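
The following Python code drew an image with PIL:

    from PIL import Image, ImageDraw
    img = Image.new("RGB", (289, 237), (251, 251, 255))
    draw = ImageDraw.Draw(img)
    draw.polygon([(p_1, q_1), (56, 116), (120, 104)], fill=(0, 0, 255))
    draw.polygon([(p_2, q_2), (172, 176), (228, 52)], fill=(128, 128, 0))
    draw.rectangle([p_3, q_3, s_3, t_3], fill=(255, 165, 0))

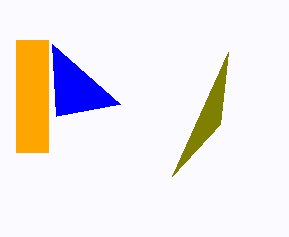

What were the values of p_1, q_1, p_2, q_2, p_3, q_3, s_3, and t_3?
p_1 = 52, q_1 = 44, p_2 = 220, q_2 = 124, p_3 = 16, q_3 = 40, s_3 = 48, t_3 = 152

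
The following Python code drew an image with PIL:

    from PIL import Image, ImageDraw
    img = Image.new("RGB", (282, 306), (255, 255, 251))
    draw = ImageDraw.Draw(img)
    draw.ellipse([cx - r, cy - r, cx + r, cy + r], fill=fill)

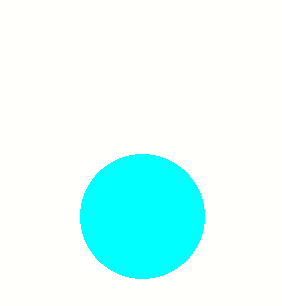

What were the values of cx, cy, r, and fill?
cx = 142; cy = 216; r = 62; fill = 'cyan'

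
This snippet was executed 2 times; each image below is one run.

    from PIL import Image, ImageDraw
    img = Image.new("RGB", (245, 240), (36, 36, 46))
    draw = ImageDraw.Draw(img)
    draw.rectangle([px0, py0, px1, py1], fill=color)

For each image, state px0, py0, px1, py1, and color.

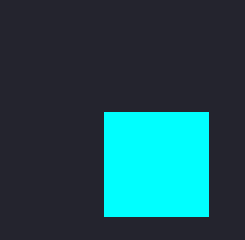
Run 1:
px0 = 104
py0 = 112
px1 = 208
py1 = 216
color = 'cyan'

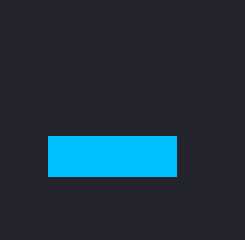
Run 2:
px0 = 48, py0 = 136, px1 = 176, py1 = 176, color = 'deepskyblue'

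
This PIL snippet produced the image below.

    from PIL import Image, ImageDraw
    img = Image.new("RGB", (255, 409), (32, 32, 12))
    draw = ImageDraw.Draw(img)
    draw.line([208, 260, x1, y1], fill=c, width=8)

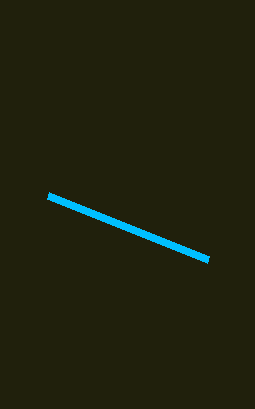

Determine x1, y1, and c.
x1 = 48
y1 = 196
c = 'deepskyblue'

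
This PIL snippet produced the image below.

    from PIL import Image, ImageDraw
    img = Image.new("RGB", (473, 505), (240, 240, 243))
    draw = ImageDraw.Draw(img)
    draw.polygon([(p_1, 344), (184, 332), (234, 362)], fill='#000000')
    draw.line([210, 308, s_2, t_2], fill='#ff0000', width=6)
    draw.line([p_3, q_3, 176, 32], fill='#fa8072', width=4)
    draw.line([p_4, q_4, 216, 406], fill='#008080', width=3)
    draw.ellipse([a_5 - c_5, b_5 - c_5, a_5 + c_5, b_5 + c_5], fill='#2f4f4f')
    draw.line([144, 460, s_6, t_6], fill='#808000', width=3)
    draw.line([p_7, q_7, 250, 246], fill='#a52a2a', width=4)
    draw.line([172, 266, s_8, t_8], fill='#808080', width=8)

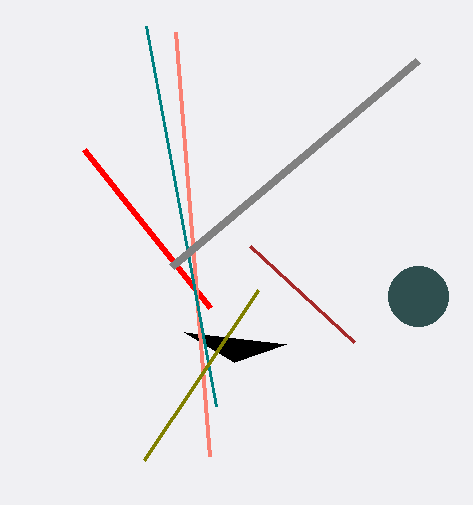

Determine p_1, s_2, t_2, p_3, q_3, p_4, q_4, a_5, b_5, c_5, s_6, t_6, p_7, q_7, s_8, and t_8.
p_1 = 286
s_2 = 84
t_2 = 150
p_3 = 210
q_3 = 456
p_4 = 146
q_4 = 26
a_5 = 418
b_5 = 296
c_5 = 30
s_6 = 258
t_6 = 290
p_7 = 354
q_7 = 342
s_8 = 418
t_8 = 60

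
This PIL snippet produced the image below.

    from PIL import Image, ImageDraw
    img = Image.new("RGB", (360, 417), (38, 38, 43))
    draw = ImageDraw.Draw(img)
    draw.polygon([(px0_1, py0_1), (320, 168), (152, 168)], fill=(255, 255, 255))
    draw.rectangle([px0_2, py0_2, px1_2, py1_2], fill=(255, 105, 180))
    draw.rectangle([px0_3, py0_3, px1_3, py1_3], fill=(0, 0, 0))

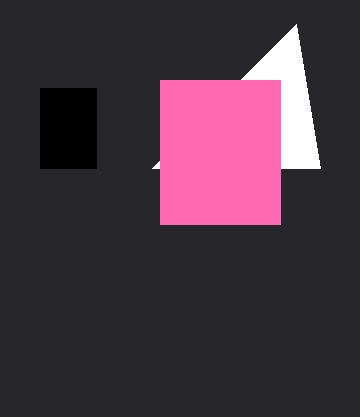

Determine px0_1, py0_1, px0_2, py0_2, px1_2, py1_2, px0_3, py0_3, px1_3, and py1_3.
px0_1 = 296; py0_1 = 24; px0_2 = 160; py0_2 = 80; px1_2 = 280; py1_2 = 224; px0_3 = 40; py0_3 = 88; px1_3 = 96; py1_3 = 168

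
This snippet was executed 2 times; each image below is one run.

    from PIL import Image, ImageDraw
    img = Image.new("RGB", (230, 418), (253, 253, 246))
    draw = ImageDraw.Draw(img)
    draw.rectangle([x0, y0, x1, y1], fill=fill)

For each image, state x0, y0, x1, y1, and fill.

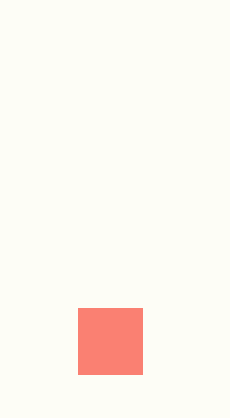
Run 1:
x0 = 78, y0 = 308, x1 = 142, y1 = 374, fill = 'salmon'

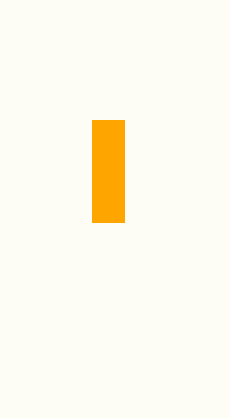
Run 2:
x0 = 92; y0 = 120; x1 = 124; y1 = 222; fill = 'orange'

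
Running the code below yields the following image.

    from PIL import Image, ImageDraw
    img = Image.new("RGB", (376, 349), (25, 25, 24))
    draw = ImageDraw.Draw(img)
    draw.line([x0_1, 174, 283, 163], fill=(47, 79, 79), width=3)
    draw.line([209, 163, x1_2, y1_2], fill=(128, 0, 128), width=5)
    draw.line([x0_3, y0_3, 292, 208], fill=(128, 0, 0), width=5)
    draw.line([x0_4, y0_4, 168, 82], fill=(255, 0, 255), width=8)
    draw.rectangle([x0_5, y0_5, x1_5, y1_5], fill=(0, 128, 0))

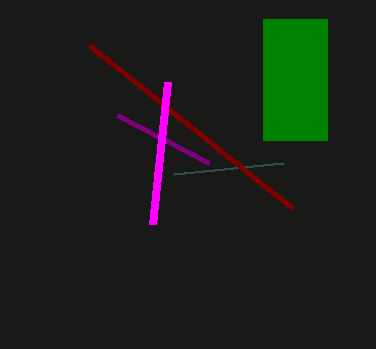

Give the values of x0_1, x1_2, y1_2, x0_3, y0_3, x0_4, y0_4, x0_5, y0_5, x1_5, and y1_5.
x0_1 = 174, x1_2 = 117, y1_2 = 115, x0_3 = 89, y0_3 = 45, x0_4 = 153, y0_4 = 224, x0_5 = 263, y0_5 = 19, x1_5 = 327, y1_5 = 140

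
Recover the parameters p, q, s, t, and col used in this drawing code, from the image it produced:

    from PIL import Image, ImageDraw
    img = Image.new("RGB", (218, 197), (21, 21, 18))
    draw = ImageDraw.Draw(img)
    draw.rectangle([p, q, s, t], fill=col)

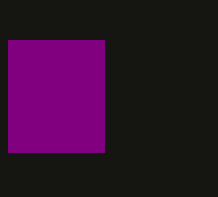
p = 8
q = 40
s = 104
t = 152
col = 'purple'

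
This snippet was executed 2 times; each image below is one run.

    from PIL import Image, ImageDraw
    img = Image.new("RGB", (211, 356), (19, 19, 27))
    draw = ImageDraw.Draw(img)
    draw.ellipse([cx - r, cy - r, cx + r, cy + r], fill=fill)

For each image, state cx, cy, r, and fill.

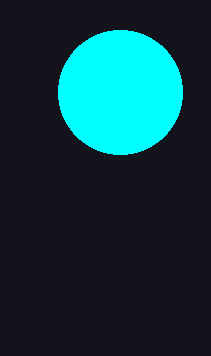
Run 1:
cx = 120; cy = 92; r = 62; fill = 'cyan'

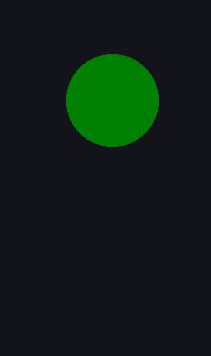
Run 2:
cx = 112, cy = 100, r = 46, fill = 'green'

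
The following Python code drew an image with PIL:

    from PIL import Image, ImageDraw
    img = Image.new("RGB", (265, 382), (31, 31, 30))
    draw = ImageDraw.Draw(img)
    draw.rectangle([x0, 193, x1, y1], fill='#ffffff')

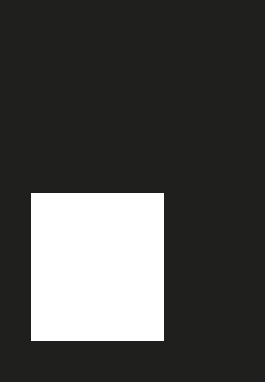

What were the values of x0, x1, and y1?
x0 = 31; x1 = 163; y1 = 340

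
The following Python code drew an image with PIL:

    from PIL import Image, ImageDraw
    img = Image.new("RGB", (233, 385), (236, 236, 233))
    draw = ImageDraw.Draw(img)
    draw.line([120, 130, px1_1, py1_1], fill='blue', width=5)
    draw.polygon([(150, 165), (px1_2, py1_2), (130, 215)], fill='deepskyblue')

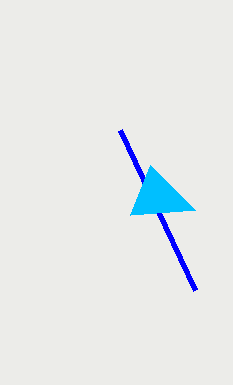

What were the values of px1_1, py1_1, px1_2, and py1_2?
px1_1 = 195; py1_1 = 290; px1_2 = 195; py1_2 = 210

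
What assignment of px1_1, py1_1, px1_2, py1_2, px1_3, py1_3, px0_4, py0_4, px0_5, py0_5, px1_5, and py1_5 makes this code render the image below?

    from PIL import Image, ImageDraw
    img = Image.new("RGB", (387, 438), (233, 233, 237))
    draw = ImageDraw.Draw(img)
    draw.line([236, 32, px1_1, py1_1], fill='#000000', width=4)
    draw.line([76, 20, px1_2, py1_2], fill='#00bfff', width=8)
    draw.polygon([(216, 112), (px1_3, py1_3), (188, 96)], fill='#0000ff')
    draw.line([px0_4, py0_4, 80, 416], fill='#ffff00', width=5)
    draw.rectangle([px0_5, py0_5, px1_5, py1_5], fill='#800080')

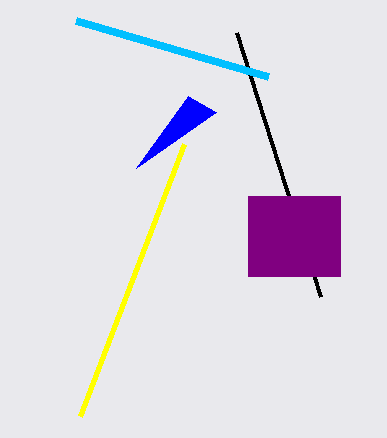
px1_1 = 320, py1_1 = 296, px1_2 = 268, py1_2 = 76, px1_3 = 136, py1_3 = 168, px0_4 = 184, py0_4 = 144, px0_5 = 248, py0_5 = 196, px1_5 = 340, py1_5 = 276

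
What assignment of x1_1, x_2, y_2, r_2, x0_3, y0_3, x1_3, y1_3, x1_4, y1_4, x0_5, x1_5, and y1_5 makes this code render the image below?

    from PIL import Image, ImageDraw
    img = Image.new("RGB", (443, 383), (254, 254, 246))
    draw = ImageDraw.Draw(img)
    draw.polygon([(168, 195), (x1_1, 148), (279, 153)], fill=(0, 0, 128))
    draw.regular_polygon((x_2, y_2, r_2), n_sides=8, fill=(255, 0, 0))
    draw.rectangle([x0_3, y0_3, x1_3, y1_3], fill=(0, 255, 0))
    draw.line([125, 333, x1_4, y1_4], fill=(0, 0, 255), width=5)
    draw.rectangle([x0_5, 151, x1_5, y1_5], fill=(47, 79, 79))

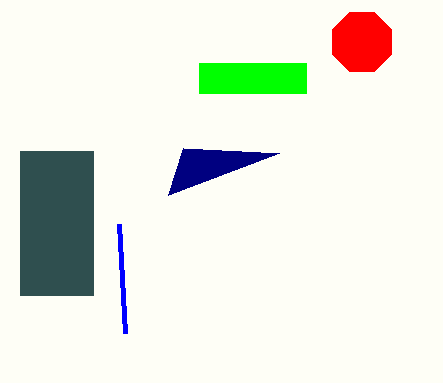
x1_1 = 183; x_2 = 362; y_2 = 42; r_2 = 32; x0_3 = 199; y0_3 = 63; x1_3 = 306; y1_3 = 93; x1_4 = 119; y1_4 = 224; x0_5 = 20; x1_5 = 93; y1_5 = 295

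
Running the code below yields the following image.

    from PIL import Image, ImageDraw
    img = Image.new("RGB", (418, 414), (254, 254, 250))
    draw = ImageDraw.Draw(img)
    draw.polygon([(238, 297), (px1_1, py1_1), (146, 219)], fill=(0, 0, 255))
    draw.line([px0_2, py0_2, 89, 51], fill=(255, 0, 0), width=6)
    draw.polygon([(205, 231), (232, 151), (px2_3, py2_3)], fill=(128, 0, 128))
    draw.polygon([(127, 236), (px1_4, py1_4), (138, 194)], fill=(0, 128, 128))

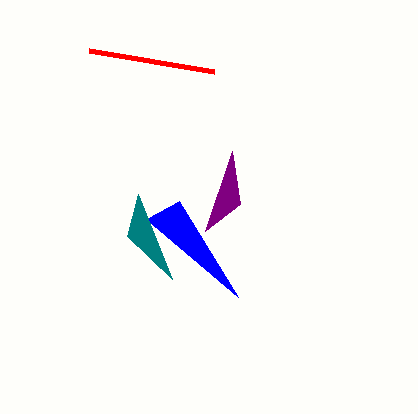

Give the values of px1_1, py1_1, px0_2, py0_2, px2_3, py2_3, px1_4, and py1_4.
px1_1 = 179
py1_1 = 201
px0_2 = 214
py0_2 = 72
px2_3 = 240
py2_3 = 204
px1_4 = 172
py1_4 = 279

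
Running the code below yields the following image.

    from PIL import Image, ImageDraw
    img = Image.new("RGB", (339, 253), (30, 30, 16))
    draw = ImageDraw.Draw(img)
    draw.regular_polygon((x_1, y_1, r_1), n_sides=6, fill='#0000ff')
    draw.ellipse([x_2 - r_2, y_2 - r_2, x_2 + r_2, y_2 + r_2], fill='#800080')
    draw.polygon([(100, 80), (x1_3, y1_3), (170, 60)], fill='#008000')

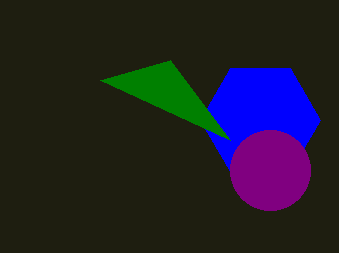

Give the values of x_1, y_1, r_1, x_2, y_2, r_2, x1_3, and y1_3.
x_1 = 260
y_1 = 120
r_1 = 60
x_2 = 270
y_2 = 170
r_2 = 40
x1_3 = 230
y1_3 = 140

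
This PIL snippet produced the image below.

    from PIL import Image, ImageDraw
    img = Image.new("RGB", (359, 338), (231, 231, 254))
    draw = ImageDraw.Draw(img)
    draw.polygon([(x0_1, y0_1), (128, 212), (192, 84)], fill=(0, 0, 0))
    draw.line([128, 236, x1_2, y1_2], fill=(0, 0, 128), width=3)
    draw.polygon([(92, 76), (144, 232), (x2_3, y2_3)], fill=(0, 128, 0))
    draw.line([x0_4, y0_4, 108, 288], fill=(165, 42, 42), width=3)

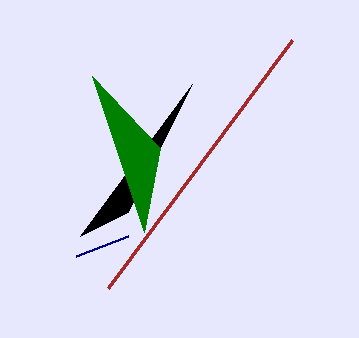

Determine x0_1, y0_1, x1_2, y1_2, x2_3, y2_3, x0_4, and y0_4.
x0_1 = 80
y0_1 = 236
x1_2 = 76
y1_2 = 256
x2_3 = 160
y2_3 = 148
x0_4 = 292
y0_4 = 40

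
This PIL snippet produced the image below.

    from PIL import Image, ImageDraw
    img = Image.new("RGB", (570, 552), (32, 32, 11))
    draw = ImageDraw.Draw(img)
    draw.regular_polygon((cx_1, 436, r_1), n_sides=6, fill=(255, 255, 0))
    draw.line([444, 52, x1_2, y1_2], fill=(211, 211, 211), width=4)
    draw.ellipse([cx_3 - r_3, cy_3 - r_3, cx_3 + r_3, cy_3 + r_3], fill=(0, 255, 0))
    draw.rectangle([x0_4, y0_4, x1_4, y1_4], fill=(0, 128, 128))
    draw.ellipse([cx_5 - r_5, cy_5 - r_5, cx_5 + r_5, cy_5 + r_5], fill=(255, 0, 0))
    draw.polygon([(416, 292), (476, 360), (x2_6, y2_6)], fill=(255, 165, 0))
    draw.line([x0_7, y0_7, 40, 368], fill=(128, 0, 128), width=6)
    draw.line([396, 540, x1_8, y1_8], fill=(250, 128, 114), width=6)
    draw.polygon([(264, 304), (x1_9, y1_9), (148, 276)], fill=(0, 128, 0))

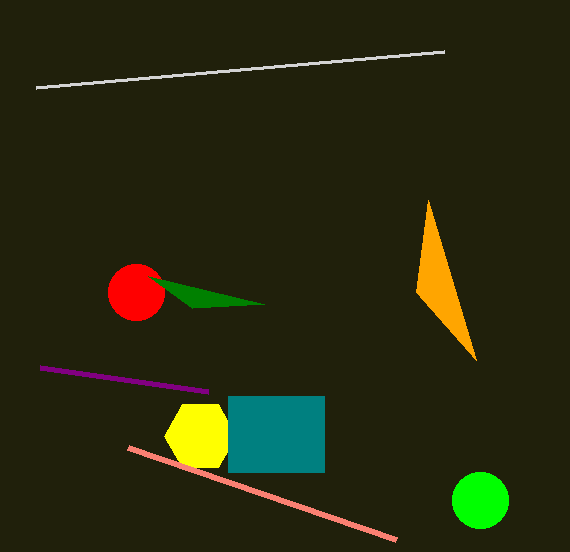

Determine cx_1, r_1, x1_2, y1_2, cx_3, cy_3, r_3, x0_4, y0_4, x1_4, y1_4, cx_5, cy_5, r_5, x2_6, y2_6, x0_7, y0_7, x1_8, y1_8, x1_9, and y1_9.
cx_1 = 200, r_1 = 36, x1_2 = 36, y1_2 = 88, cx_3 = 480, cy_3 = 500, r_3 = 28, x0_4 = 228, y0_4 = 396, x1_4 = 324, y1_4 = 472, cx_5 = 136, cy_5 = 292, r_5 = 28, x2_6 = 428, y2_6 = 200, x0_7 = 208, y0_7 = 392, x1_8 = 128, y1_8 = 448, x1_9 = 192, y1_9 = 308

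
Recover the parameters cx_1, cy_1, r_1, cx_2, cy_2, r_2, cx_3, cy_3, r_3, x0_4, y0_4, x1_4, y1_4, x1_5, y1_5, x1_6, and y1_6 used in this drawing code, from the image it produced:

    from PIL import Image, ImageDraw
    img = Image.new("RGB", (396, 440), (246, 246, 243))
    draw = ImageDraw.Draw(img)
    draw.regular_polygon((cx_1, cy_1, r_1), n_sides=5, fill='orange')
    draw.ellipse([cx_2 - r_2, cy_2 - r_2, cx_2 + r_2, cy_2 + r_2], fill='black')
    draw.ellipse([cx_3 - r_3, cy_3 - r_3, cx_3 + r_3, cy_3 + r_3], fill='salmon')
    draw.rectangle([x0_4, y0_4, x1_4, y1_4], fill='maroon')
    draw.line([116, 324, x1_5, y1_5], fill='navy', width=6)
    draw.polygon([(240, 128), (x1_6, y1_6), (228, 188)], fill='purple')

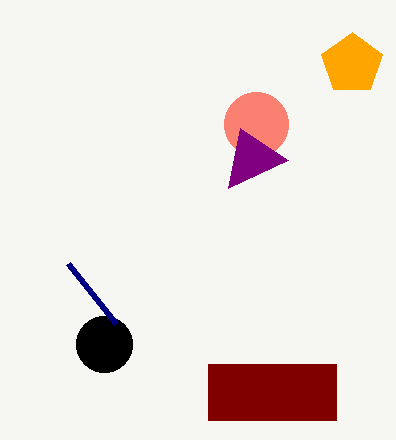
cx_1 = 352; cy_1 = 64; r_1 = 32; cx_2 = 104; cy_2 = 344; r_2 = 28; cx_3 = 256; cy_3 = 124; r_3 = 32; x0_4 = 208; y0_4 = 364; x1_4 = 336; y1_4 = 420; x1_5 = 68; y1_5 = 264; x1_6 = 288; y1_6 = 160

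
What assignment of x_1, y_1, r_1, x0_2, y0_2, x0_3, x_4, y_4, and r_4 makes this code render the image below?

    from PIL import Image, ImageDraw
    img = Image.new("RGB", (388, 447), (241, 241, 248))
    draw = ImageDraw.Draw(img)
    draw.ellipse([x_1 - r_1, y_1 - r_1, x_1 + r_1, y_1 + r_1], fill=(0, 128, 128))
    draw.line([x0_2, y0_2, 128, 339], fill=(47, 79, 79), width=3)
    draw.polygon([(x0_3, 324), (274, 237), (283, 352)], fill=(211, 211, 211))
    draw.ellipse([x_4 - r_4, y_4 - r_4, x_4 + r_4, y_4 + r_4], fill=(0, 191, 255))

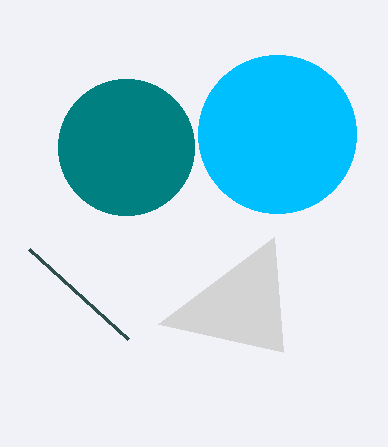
x_1 = 126; y_1 = 147; r_1 = 68; x0_2 = 29; y0_2 = 249; x0_3 = 158; x_4 = 277; y_4 = 134; r_4 = 79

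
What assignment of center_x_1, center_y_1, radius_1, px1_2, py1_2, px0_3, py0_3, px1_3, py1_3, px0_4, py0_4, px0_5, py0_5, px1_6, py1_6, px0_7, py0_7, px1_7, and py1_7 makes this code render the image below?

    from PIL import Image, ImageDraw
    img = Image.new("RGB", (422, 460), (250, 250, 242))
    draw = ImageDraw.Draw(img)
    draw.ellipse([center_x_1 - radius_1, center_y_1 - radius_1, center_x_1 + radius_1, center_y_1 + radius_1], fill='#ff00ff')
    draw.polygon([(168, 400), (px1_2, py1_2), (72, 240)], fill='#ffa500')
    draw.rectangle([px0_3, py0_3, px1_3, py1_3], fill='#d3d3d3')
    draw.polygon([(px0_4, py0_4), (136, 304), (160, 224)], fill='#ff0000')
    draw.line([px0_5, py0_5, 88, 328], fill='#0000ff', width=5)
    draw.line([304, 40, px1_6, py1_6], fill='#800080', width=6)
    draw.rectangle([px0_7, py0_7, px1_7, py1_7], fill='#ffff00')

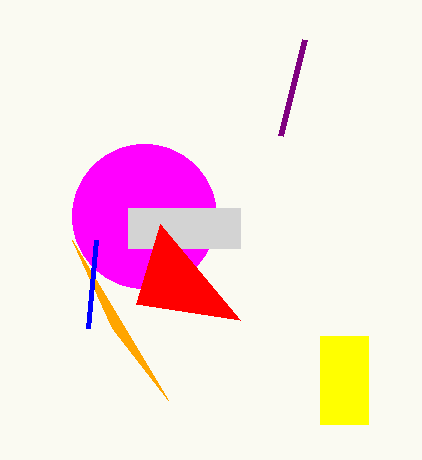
center_x_1 = 144, center_y_1 = 216, radius_1 = 72, px1_2 = 112, py1_2 = 328, px0_3 = 128, py0_3 = 208, px1_3 = 240, py1_3 = 248, px0_4 = 240, py0_4 = 320, px0_5 = 96, py0_5 = 240, px1_6 = 280, py1_6 = 136, px0_7 = 320, py0_7 = 336, px1_7 = 368, py1_7 = 424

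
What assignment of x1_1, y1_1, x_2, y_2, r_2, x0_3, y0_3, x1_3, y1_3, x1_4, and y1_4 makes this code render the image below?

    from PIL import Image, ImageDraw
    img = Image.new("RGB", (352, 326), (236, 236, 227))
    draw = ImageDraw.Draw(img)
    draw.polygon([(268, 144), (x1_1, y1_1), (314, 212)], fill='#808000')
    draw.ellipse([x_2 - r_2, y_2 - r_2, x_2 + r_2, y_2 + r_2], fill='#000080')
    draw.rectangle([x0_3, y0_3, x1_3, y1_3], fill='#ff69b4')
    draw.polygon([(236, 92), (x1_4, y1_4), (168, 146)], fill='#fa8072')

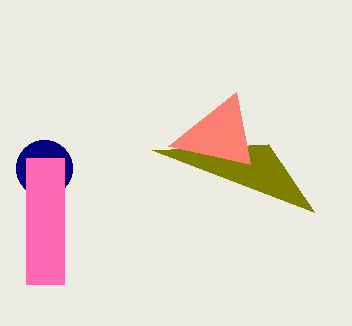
x1_1 = 152, y1_1 = 150, x_2 = 44, y_2 = 168, r_2 = 28, x0_3 = 26, y0_3 = 158, x1_3 = 64, y1_3 = 284, x1_4 = 250, y1_4 = 164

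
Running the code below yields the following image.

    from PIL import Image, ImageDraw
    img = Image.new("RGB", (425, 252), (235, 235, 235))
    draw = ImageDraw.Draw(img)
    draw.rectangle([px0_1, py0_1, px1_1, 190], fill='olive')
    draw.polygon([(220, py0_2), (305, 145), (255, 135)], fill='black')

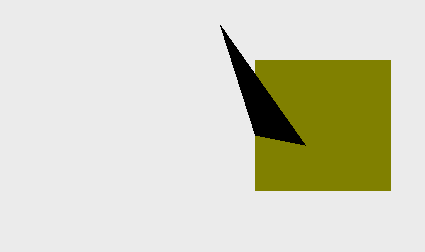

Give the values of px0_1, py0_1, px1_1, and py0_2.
px0_1 = 255; py0_1 = 60; px1_1 = 390; py0_2 = 25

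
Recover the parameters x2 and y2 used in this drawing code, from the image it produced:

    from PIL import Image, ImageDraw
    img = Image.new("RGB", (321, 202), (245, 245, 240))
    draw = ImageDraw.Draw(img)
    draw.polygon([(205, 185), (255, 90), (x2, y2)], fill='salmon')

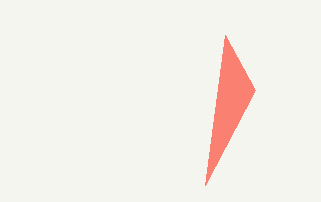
x2 = 225; y2 = 35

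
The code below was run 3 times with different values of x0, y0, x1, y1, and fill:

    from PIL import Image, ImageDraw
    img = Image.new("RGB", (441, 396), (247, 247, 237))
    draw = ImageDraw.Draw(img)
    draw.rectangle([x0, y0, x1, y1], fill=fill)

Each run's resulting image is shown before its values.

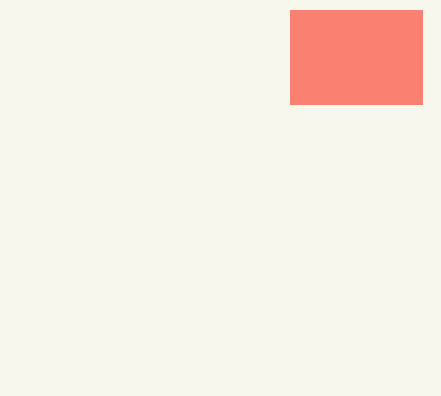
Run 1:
x0 = 290
y0 = 10
x1 = 422
y1 = 104
fill = 'salmon'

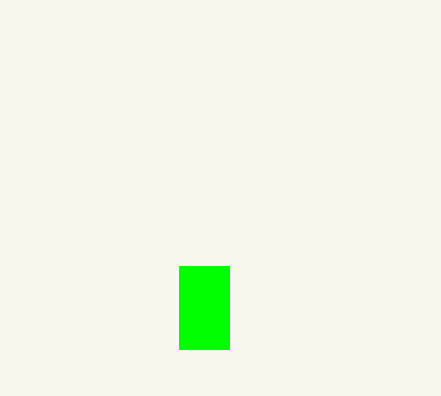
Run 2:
x0 = 179, y0 = 266, x1 = 229, y1 = 349, fill = 'lime'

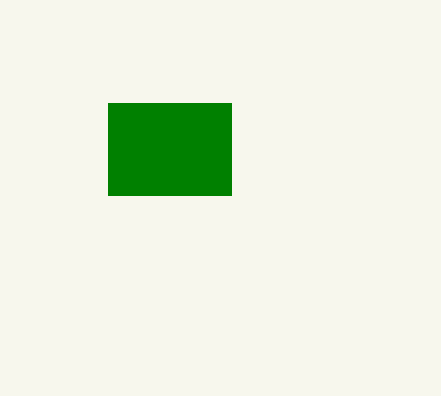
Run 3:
x0 = 108, y0 = 103, x1 = 231, y1 = 195, fill = 'green'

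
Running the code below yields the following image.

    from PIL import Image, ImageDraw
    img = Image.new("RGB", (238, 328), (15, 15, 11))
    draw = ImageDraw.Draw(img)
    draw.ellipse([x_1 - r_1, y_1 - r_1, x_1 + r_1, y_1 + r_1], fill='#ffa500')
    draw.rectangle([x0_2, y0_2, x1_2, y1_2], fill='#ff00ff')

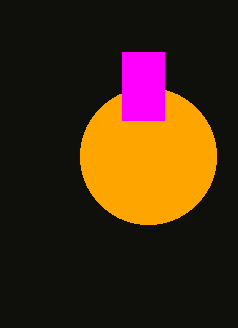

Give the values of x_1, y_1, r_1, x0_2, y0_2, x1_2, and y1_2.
x_1 = 148, y_1 = 156, r_1 = 68, x0_2 = 122, y0_2 = 52, x1_2 = 164, y1_2 = 120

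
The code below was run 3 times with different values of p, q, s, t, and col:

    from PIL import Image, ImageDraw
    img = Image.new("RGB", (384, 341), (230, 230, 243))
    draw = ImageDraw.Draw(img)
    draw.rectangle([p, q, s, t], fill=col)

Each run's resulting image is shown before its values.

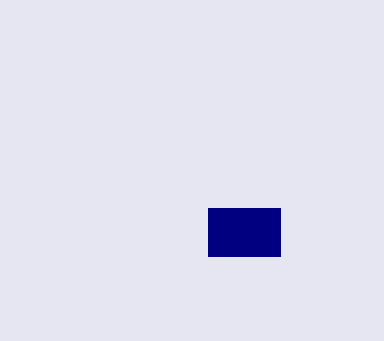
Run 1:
p = 208, q = 208, s = 280, t = 256, col = 'navy'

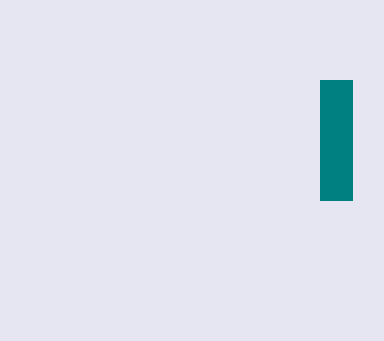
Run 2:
p = 320, q = 80, s = 352, t = 200, col = 'teal'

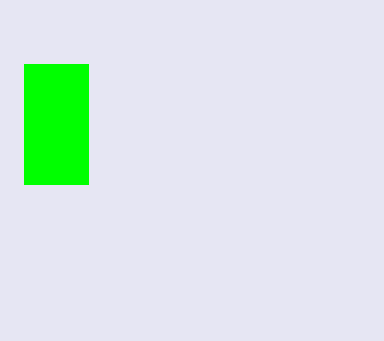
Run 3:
p = 24
q = 64
s = 88
t = 184
col = 'lime'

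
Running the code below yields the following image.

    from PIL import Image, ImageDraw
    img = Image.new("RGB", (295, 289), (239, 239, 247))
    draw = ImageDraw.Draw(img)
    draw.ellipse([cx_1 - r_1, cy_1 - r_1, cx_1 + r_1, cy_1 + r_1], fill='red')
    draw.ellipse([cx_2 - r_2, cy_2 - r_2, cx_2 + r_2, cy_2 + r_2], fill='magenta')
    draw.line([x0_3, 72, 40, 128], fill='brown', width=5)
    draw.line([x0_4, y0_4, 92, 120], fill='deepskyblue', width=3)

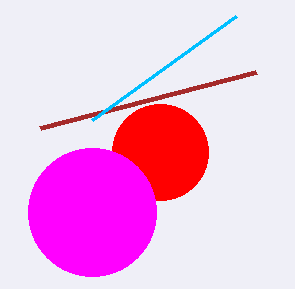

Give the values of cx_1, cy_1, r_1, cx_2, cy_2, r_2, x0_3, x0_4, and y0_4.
cx_1 = 160; cy_1 = 152; r_1 = 48; cx_2 = 92; cy_2 = 212; r_2 = 64; x0_3 = 256; x0_4 = 236; y0_4 = 16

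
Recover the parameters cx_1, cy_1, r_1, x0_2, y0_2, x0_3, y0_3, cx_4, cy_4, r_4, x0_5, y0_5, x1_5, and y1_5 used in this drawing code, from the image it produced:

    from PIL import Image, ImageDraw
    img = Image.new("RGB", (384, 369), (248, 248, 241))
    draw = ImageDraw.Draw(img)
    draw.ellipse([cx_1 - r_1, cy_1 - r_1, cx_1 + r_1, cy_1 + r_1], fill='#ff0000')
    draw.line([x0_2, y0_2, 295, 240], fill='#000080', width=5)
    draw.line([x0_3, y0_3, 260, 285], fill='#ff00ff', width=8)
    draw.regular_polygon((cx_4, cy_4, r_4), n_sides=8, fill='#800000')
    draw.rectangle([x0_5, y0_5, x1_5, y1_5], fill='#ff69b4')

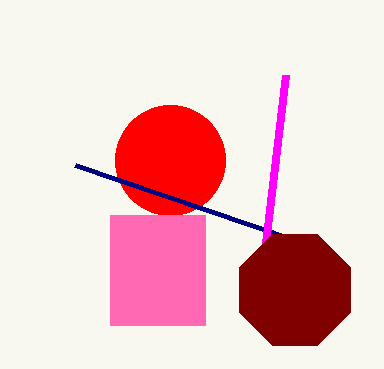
cx_1 = 170
cy_1 = 160
r_1 = 55
x0_2 = 75
y0_2 = 165
x0_3 = 285
y0_3 = 75
cx_4 = 295
cy_4 = 290
r_4 = 60
x0_5 = 110
y0_5 = 215
x1_5 = 205
y1_5 = 325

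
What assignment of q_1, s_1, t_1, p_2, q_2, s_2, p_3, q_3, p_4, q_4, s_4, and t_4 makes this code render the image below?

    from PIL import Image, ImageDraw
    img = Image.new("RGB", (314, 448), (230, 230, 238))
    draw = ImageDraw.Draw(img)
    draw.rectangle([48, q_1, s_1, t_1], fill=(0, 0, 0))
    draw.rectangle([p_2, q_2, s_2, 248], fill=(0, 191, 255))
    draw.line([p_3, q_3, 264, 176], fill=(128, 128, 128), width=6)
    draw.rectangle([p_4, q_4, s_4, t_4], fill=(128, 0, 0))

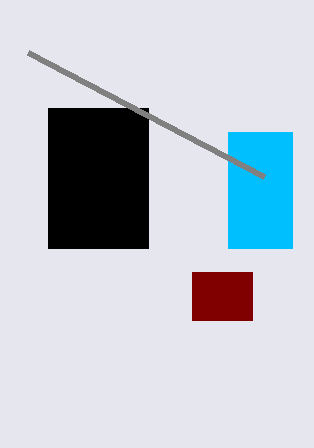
q_1 = 108
s_1 = 148
t_1 = 248
p_2 = 228
q_2 = 132
s_2 = 292
p_3 = 28
q_3 = 52
p_4 = 192
q_4 = 272
s_4 = 252
t_4 = 320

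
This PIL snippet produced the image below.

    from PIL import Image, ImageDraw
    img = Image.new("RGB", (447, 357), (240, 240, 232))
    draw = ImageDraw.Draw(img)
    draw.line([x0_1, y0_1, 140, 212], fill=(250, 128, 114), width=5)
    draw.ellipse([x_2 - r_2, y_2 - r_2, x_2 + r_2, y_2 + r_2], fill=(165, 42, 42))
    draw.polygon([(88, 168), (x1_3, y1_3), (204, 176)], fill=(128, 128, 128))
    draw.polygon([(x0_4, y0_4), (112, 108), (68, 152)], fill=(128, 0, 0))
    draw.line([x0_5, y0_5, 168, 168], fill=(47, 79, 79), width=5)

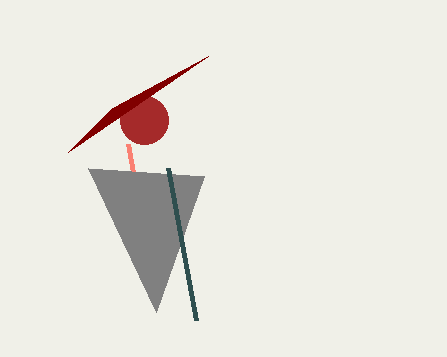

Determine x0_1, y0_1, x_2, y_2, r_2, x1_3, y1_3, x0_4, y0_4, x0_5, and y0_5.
x0_1 = 128, y0_1 = 144, x_2 = 144, y_2 = 120, r_2 = 24, x1_3 = 156, y1_3 = 312, x0_4 = 208, y0_4 = 56, x0_5 = 196, y0_5 = 320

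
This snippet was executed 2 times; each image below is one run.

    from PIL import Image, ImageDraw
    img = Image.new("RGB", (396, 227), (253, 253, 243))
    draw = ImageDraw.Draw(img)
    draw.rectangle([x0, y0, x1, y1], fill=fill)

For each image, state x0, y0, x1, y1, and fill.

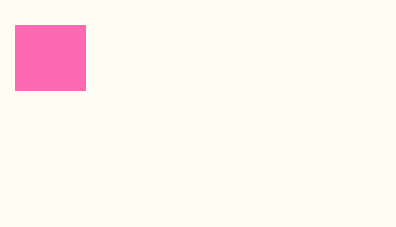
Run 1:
x0 = 15; y0 = 25; x1 = 85; y1 = 90; fill = 'hotpink'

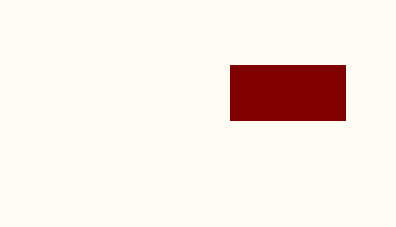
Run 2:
x0 = 230; y0 = 65; x1 = 345; y1 = 120; fill = 'maroon'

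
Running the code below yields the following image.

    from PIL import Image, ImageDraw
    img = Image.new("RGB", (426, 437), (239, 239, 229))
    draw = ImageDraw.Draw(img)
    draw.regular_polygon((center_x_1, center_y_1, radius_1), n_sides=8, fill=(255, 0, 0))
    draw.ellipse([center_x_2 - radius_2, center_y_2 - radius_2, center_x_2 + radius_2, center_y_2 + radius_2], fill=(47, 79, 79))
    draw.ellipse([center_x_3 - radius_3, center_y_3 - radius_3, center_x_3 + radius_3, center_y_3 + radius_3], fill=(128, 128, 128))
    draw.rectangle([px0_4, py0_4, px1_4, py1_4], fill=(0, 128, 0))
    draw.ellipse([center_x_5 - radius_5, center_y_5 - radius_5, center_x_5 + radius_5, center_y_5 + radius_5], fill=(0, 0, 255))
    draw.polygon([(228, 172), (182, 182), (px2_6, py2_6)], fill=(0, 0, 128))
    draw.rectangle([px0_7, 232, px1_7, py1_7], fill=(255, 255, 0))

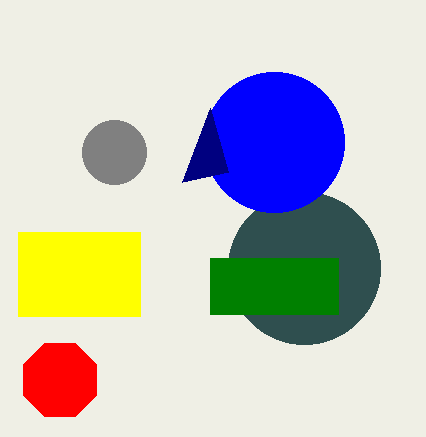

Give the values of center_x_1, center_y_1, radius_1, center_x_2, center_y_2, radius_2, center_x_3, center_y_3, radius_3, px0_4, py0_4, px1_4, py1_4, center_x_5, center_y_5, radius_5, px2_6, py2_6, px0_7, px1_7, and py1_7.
center_x_1 = 60; center_y_1 = 380; radius_1 = 40; center_x_2 = 304; center_y_2 = 268; radius_2 = 76; center_x_3 = 114; center_y_3 = 152; radius_3 = 32; px0_4 = 210; py0_4 = 258; px1_4 = 338; py1_4 = 314; center_x_5 = 274; center_y_5 = 142; radius_5 = 70; px2_6 = 210; py2_6 = 108; px0_7 = 18; px1_7 = 140; py1_7 = 316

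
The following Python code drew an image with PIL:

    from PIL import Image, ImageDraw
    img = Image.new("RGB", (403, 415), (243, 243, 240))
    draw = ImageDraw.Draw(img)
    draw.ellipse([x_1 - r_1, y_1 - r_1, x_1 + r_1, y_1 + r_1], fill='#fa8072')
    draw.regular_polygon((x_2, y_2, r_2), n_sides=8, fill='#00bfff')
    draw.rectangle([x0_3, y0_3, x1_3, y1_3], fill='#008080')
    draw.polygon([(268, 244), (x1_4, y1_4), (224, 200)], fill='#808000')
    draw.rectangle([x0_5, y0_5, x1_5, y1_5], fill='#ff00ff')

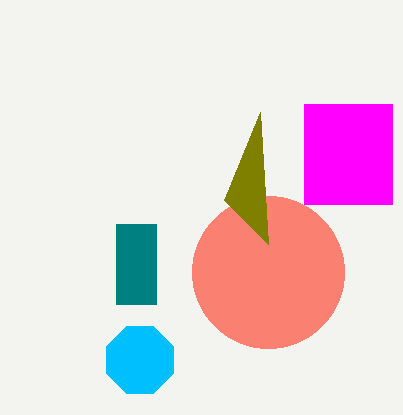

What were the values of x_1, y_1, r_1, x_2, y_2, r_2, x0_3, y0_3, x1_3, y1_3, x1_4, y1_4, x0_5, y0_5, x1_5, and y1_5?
x_1 = 268
y_1 = 272
r_1 = 76
x_2 = 140
y_2 = 360
r_2 = 36
x0_3 = 116
y0_3 = 224
x1_3 = 156
y1_3 = 304
x1_4 = 260
y1_4 = 112
x0_5 = 304
y0_5 = 104
x1_5 = 392
y1_5 = 204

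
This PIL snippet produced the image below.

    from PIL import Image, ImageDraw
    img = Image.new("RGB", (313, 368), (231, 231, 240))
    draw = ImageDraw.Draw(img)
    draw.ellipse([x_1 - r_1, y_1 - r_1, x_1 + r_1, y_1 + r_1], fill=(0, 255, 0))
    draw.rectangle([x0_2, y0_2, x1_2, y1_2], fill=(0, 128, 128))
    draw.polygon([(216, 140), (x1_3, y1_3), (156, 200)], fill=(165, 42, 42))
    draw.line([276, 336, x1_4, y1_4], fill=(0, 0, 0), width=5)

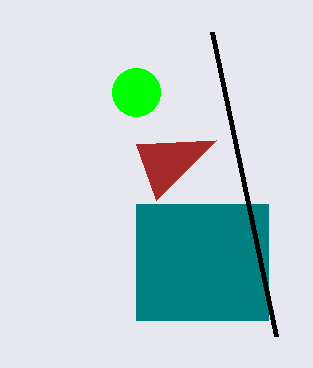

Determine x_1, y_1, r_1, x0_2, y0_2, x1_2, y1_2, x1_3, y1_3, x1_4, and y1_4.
x_1 = 136, y_1 = 92, r_1 = 24, x0_2 = 136, y0_2 = 204, x1_2 = 268, y1_2 = 320, x1_3 = 136, y1_3 = 144, x1_4 = 212, y1_4 = 32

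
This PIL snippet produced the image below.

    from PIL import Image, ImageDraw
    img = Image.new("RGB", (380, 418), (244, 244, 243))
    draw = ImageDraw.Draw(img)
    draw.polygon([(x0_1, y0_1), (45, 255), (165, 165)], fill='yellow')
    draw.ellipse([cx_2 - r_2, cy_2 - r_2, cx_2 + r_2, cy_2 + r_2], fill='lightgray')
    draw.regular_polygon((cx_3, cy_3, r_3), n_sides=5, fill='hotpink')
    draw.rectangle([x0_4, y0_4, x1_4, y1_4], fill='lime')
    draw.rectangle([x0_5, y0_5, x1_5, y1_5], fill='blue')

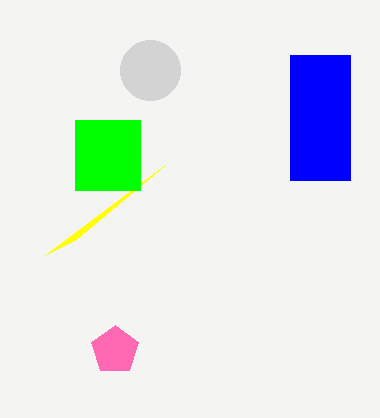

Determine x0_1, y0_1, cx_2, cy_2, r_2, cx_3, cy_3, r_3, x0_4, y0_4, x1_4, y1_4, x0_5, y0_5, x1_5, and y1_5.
x0_1 = 75
y0_1 = 240
cx_2 = 150
cy_2 = 70
r_2 = 30
cx_3 = 115
cy_3 = 350
r_3 = 25
x0_4 = 75
y0_4 = 120
x1_4 = 140
y1_4 = 190
x0_5 = 290
y0_5 = 55
x1_5 = 350
y1_5 = 180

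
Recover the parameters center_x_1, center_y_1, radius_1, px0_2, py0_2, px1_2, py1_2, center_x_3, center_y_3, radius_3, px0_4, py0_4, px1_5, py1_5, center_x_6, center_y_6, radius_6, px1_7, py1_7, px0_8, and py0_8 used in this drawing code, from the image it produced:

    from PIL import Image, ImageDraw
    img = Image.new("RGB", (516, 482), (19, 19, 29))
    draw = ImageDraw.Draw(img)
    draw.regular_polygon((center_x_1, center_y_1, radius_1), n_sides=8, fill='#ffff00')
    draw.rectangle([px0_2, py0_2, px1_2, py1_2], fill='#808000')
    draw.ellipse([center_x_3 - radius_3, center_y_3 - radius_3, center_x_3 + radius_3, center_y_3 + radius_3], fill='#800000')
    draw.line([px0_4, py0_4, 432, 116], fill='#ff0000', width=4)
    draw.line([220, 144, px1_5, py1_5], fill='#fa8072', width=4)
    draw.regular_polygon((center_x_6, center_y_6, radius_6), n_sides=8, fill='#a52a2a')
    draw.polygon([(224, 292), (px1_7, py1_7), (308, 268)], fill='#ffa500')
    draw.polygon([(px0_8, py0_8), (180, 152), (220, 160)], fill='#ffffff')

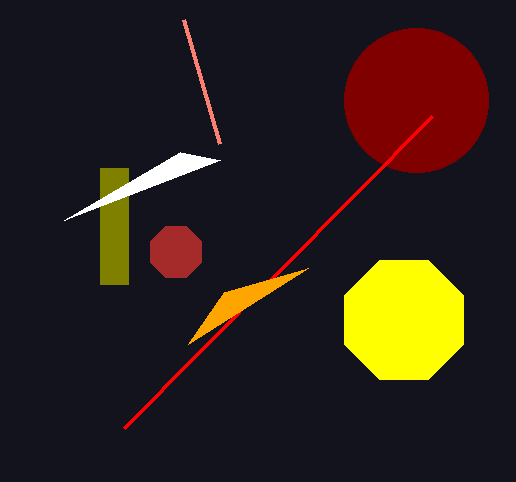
center_x_1 = 404; center_y_1 = 320; radius_1 = 64; px0_2 = 100; py0_2 = 168; px1_2 = 128; py1_2 = 284; center_x_3 = 416; center_y_3 = 100; radius_3 = 72; px0_4 = 124; py0_4 = 428; px1_5 = 184; py1_5 = 20; center_x_6 = 176; center_y_6 = 252; radius_6 = 28; px1_7 = 188; py1_7 = 344; px0_8 = 64; py0_8 = 220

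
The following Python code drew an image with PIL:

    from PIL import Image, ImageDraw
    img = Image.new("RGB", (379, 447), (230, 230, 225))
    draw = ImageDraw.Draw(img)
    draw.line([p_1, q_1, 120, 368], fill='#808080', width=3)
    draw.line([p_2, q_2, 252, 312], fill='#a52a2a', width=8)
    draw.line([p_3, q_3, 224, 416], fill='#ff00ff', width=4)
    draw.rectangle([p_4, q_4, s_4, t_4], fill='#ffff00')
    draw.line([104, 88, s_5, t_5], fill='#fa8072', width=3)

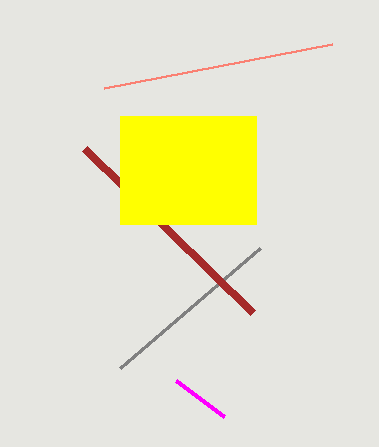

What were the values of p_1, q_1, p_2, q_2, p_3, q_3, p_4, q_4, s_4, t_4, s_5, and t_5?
p_1 = 260, q_1 = 248, p_2 = 84, q_2 = 148, p_3 = 176, q_3 = 380, p_4 = 120, q_4 = 116, s_4 = 256, t_4 = 224, s_5 = 332, t_5 = 44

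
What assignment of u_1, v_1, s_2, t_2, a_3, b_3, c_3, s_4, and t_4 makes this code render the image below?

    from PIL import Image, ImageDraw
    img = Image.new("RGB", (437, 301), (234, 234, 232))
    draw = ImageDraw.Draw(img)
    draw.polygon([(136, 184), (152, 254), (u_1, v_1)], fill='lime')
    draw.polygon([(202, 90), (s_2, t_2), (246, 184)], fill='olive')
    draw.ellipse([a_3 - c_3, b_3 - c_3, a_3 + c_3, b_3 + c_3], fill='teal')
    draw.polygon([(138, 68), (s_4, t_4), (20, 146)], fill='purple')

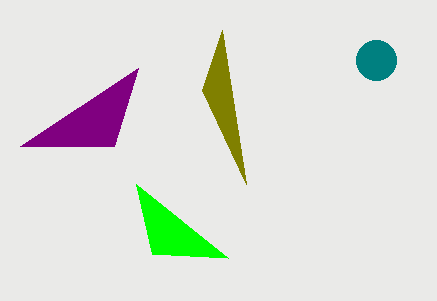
u_1 = 228; v_1 = 258; s_2 = 222; t_2 = 30; a_3 = 376; b_3 = 60; c_3 = 20; s_4 = 114; t_4 = 146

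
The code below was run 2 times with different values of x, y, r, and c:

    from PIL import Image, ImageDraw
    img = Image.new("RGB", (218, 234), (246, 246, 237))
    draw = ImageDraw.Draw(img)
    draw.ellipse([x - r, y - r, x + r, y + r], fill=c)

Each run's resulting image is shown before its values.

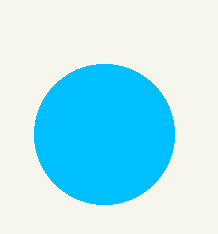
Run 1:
x = 104, y = 134, r = 70, c = 'deepskyblue'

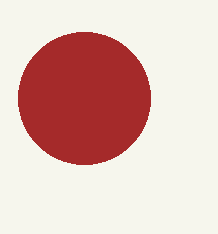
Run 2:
x = 84, y = 98, r = 66, c = 'brown'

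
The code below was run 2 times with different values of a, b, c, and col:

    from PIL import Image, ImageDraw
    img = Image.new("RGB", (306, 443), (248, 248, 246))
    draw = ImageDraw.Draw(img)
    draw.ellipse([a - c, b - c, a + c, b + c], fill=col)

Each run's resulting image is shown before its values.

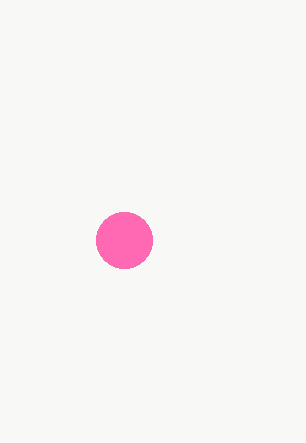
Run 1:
a = 124
b = 240
c = 28
col = 'hotpink'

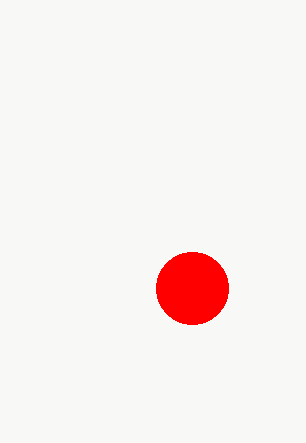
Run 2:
a = 192
b = 288
c = 36
col = 'red'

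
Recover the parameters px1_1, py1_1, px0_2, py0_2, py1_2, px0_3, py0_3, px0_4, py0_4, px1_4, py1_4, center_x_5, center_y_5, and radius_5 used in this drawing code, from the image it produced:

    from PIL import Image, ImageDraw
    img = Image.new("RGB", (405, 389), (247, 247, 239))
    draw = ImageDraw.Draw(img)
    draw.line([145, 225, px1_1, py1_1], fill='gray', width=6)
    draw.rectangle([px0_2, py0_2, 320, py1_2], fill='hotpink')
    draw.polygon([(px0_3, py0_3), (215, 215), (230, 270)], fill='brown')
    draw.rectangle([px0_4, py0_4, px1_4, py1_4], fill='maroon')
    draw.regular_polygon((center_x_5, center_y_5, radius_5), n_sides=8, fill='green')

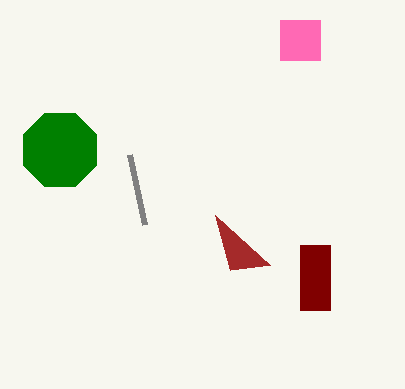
px1_1 = 130, py1_1 = 155, px0_2 = 280, py0_2 = 20, py1_2 = 60, px0_3 = 270, py0_3 = 265, px0_4 = 300, py0_4 = 245, px1_4 = 330, py1_4 = 310, center_x_5 = 60, center_y_5 = 150, radius_5 = 40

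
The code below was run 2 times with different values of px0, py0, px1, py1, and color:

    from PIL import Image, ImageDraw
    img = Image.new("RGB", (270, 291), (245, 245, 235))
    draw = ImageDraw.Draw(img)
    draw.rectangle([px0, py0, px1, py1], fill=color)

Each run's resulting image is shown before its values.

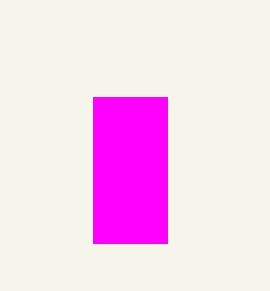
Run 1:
px0 = 93
py0 = 97
px1 = 167
py1 = 243
color = 'magenta'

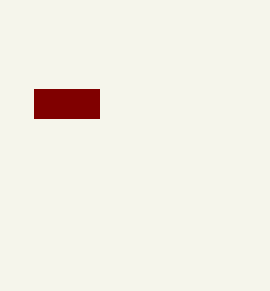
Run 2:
px0 = 34
py0 = 89
px1 = 99
py1 = 118
color = 'maroon'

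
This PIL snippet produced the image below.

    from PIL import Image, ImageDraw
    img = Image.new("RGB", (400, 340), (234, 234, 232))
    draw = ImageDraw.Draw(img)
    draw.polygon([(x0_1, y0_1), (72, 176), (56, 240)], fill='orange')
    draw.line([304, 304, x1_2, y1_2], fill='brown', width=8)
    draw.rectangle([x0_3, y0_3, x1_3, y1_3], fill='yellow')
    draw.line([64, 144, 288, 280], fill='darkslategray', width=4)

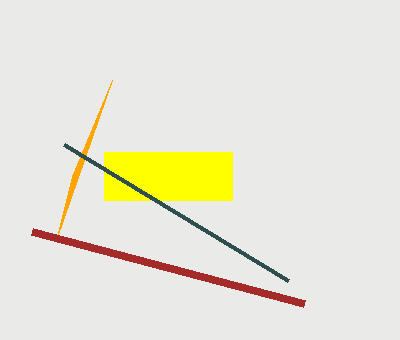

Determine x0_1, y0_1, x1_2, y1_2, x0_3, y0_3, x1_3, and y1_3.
x0_1 = 112
y0_1 = 80
x1_2 = 32
y1_2 = 232
x0_3 = 104
y0_3 = 152
x1_3 = 232
y1_3 = 200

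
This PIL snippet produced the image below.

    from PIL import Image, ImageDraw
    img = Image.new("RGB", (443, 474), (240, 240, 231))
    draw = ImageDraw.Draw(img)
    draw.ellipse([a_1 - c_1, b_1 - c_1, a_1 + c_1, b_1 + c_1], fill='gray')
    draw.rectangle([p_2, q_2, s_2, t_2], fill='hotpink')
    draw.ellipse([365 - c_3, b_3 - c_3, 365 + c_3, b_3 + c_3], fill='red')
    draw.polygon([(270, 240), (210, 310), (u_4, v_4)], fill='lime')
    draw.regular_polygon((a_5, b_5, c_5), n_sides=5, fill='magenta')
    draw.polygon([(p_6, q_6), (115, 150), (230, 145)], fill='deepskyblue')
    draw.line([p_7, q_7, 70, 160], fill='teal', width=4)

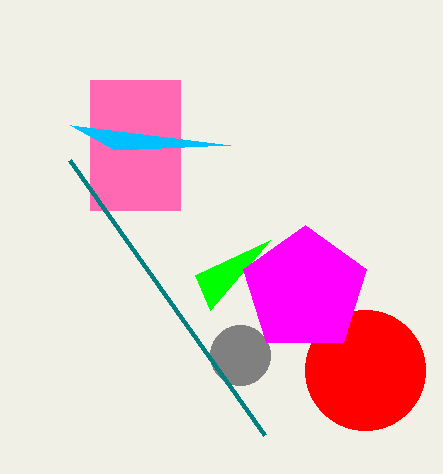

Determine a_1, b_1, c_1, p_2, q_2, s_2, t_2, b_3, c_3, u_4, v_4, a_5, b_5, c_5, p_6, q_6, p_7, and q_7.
a_1 = 240, b_1 = 355, c_1 = 30, p_2 = 90, q_2 = 80, s_2 = 180, t_2 = 210, b_3 = 370, c_3 = 60, u_4 = 195, v_4 = 275, a_5 = 305, b_5 = 290, c_5 = 65, p_6 = 70, q_6 = 125, p_7 = 265, q_7 = 435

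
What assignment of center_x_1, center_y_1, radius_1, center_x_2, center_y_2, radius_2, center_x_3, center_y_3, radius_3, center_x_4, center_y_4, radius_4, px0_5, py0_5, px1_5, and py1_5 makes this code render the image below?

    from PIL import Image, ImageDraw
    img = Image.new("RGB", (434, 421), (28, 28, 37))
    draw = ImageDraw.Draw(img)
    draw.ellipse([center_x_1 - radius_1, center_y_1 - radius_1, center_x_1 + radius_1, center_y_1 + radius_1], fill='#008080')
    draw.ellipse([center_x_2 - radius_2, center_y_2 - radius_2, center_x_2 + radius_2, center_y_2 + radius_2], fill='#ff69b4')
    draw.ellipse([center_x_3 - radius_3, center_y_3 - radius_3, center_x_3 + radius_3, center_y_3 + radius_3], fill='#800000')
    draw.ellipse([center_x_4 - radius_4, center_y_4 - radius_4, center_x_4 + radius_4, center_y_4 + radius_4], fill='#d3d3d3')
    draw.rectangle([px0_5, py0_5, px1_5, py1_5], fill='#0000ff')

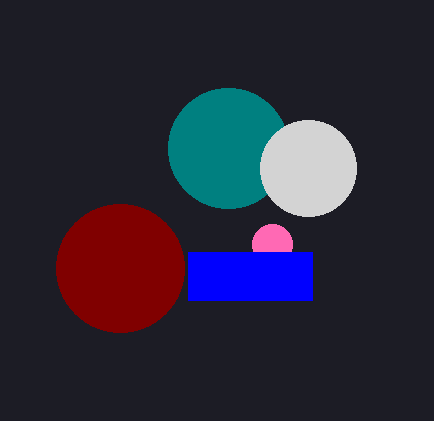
center_x_1 = 228; center_y_1 = 148; radius_1 = 60; center_x_2 = 272; center_y_2 = 244; radius_2 = 20; center_x_3 = 120; center_y_3 = 268; radius_3 = 64; center_x_4 = 308; center_y_4 = 168; radius_4 = 48; px0_5 = 188; py0_5 = 252; px1_5 = 312; py1_5 = 300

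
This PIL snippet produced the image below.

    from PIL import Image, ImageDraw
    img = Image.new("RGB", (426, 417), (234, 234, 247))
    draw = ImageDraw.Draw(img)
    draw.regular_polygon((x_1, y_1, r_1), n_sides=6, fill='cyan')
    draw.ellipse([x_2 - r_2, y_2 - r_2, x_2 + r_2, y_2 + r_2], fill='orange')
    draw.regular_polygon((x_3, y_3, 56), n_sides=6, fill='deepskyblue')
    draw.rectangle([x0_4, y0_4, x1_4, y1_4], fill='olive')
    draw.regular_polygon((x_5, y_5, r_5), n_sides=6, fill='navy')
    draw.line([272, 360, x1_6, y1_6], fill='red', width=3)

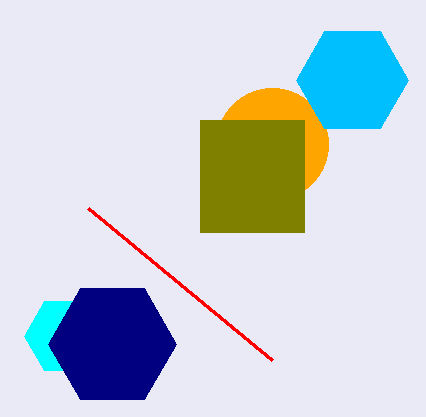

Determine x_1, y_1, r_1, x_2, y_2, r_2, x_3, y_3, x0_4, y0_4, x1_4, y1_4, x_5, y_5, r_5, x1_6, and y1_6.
x_1 = 64, y_1 = 336, r_1 = 40, x_2 = 272, y_2 = 144, r_2 = 56, x_3 = 352, y_3 = 80, x0_4 = 200, y0_4 = 120, x1_4 = 304, y1_4 = 232, x_5 = 112, y_5 = 344, r_5 = 64, x1_6 = 88, y1_6 = 208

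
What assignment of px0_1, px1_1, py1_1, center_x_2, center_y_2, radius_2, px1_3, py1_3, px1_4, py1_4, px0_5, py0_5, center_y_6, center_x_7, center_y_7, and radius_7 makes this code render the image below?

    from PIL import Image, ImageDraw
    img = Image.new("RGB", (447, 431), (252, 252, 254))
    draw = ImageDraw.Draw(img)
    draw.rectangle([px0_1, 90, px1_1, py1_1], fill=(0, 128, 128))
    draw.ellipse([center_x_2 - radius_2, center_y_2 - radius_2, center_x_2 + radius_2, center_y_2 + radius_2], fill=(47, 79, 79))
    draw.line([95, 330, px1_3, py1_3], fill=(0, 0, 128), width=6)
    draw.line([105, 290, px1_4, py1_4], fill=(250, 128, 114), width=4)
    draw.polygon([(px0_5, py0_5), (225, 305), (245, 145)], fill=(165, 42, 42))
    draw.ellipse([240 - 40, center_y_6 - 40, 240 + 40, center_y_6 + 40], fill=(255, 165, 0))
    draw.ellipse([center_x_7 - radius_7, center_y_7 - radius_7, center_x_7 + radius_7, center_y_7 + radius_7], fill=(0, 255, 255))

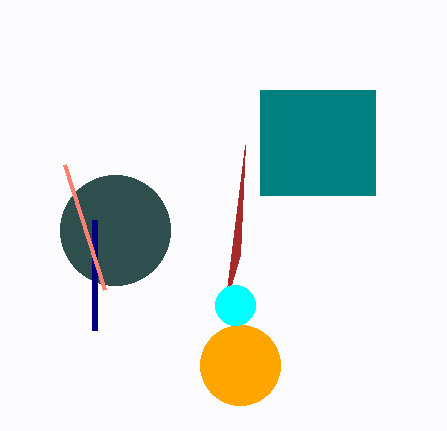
px0_1 = 260; px1_1 = 375; py1_1 = 195; center_x_2 = 115; center_y_2 = 230; radius_2 = 55; px1_3 = 95; py1_3 = 220; px1_4 = 65; py1_4 = 165; px0_5 = 240; py0_5 = 255; center_y_6 = 365; center_x_7 = 235; center_y_7 = 305; radius_7 = 20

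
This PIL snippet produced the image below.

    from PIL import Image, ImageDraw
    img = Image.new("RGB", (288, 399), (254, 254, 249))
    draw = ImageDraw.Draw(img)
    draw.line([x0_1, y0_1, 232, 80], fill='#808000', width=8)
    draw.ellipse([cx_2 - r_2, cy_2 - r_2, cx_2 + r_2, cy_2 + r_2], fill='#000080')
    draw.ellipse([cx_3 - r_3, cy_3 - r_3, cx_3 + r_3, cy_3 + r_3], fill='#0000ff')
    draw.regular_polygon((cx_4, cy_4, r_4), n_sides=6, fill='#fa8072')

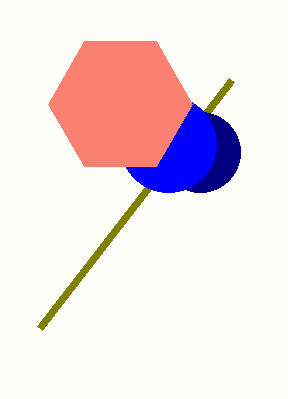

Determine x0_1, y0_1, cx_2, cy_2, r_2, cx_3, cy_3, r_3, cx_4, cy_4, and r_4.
x0_1 = 40; y0_1 = 328; cx_2 = 200; cy_2 = 152; r_2 = 40; cx_3 = 168; cy_3 = 144; r_3 = 48; cx_4 = 120; cy_4 = 104; r_4 = 72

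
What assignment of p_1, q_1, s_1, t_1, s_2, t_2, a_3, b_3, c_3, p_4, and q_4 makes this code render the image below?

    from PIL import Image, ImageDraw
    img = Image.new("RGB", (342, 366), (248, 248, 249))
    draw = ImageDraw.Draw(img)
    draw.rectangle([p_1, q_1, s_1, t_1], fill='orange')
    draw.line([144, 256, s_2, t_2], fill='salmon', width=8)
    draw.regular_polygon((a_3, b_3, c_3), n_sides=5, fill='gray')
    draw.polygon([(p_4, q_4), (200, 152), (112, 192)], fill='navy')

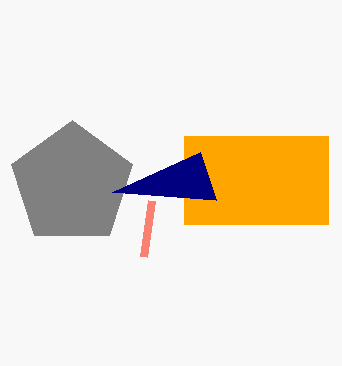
p_1 = 184; q_1 = 136; s_1 = 328; t_1 = 224; s_2 = 152; t_2 = 200; a_3 = 72; b_3 = 184; c_3 = 64; p_4 = 216; q_4 = 200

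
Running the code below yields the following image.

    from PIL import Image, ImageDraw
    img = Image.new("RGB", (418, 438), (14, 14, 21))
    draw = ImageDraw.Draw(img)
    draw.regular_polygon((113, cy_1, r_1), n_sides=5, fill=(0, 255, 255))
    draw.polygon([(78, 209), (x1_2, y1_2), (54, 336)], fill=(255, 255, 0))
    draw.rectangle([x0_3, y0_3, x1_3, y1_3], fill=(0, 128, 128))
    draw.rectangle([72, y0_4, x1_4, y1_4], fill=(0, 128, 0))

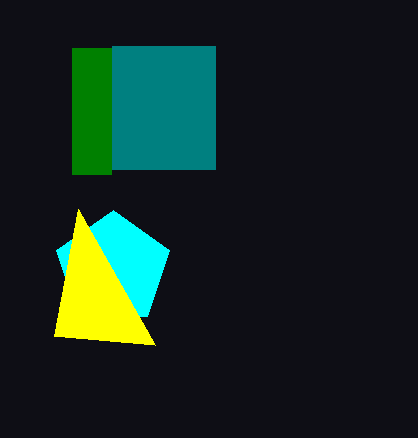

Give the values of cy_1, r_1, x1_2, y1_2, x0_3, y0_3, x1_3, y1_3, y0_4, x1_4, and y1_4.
cy_1 = 269
r_1 = 59
x1_2 = 155
y1_2 = 345
x0_3 = 112
y0_3 = 46
x1_3 = 215
y1_3 = 169
y0_4 = 48
x1_4 = 111
y1_4 = 174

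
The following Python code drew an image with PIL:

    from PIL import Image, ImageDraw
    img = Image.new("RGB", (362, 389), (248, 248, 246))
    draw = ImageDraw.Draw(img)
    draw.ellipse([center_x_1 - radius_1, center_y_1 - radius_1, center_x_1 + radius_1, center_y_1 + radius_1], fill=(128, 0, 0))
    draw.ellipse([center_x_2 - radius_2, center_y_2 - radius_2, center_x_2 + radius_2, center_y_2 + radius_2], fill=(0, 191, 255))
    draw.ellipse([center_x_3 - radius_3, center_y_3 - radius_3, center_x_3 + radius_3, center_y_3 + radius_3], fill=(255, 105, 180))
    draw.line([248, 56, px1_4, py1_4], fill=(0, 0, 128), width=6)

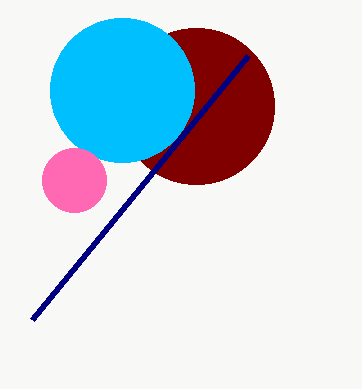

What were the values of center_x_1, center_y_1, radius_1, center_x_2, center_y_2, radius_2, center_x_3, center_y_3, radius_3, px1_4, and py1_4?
center_x_1 = 196, center_y_1 = 106, radius_1 = 78, center_x_2 = 122, center_y_2 = 90, radius_2 = 72, center_x_3 = 74, center_y_3 = 180, radius_3 = 32, px1_4 = 32, py1_4 = 320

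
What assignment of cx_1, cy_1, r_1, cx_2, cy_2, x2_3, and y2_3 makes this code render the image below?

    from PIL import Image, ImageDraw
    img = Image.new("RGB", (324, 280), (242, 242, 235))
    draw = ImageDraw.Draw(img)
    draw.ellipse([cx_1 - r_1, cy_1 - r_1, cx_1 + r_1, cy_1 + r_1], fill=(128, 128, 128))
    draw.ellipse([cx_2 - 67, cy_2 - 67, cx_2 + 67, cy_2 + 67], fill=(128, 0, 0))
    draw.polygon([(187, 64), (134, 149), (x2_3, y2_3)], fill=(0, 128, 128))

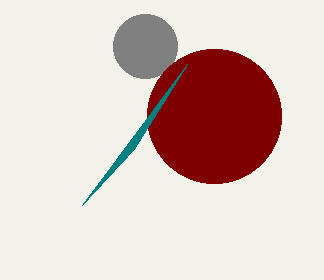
cx_1 = 145, cy_1 = 46, r_1 = 32, cx_2 = 214, cy_2 = 116, x2_3 = 82, y2_3 = 205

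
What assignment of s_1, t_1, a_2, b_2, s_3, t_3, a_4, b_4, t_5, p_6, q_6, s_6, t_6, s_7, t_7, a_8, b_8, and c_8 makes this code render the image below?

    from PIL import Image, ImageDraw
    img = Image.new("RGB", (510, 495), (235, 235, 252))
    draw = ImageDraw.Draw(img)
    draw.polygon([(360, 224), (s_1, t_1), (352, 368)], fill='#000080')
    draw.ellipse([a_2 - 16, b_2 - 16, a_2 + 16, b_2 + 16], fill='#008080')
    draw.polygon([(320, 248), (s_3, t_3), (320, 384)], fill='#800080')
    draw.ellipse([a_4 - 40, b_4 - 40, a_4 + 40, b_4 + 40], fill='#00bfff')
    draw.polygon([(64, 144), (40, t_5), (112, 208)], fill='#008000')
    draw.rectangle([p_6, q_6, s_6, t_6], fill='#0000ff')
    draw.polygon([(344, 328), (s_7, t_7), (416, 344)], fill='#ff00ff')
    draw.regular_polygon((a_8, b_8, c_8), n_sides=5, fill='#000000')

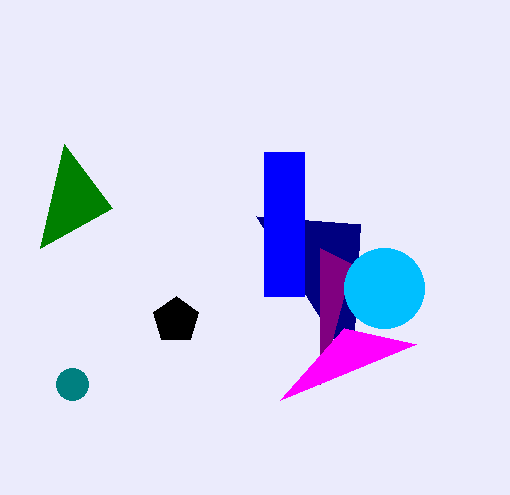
s_1 = 256, t_1 = 216, a_2 = 72, b_2 = 384, s_3 = 352, t_3 = 264, a_4 = 384, b_4 = 288, t_5 = 248, p_6 = 264, q_6 = 152, s_6 = 304, t_6 = 296, s_7 = 280, t_7 = 400, a_8 = 176, b_8 = 320, c_8 = 24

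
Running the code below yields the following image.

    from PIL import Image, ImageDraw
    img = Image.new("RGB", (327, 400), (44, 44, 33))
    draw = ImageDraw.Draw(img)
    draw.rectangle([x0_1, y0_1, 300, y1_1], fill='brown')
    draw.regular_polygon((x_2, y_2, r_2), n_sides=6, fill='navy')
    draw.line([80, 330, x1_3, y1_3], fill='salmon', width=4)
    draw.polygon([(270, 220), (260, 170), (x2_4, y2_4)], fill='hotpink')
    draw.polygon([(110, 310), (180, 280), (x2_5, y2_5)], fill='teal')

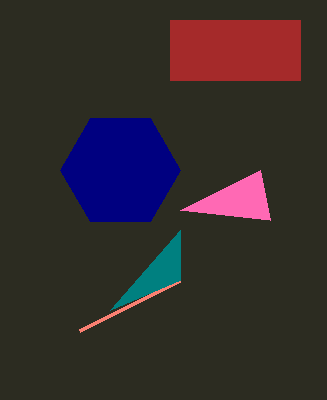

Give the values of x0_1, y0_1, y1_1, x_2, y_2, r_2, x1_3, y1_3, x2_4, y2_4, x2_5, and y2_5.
x0_1 = 170; y0_1 = 20; y1_1 = 80; x_2 = 120; y_2 = 170; r_2 = 60; x1_3 = 180; y1_3 = 280; x2_4 = 180; y2_4 = 210; x2_5 = 180; y2_5 = 230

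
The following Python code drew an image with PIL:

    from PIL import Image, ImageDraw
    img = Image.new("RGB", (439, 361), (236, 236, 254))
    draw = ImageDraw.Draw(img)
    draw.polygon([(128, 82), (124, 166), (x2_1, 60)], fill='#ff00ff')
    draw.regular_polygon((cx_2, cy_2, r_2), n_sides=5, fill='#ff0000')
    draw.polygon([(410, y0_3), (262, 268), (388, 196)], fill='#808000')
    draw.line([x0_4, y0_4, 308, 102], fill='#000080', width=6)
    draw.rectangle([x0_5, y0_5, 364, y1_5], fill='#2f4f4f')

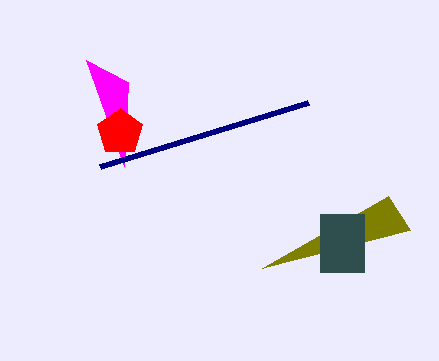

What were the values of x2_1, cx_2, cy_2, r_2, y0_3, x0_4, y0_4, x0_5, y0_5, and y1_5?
x2_1 = 86, cx_2 = 120, cy_2 = 132, r_2 = 24, y0_3 = 230, x0_4 = 100, y0_4 = 166, x0_5 = 320, y0_5 = 214, y1_5 = 272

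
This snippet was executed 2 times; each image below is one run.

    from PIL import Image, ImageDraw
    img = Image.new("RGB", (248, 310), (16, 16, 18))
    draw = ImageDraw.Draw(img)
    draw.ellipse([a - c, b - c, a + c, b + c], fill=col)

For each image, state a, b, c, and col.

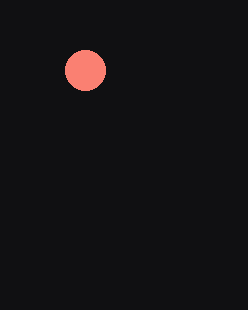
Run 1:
a = 85; b = 70; c = 20; col = 'salmon'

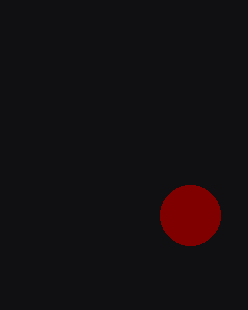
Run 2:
a = 190, b = 215, c = 30, col = 'maroon'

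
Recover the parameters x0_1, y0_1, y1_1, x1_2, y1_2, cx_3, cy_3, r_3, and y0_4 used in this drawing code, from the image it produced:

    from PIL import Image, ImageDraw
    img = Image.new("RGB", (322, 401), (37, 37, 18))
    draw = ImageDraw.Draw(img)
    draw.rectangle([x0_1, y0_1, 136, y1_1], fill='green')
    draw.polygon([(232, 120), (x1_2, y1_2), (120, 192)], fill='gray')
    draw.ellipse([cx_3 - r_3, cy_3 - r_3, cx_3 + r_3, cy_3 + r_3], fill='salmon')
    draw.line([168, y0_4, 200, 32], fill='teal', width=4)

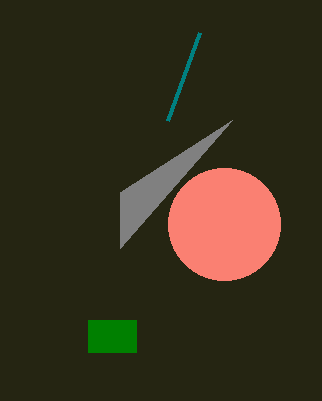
x0_1 = 88
y0_1 = 320
y1_1 = 352
x1_2 = 120
y1_2 = 248
cx_3 = 224
cy_3 = 224
r_3 = 56
y0_4 = 120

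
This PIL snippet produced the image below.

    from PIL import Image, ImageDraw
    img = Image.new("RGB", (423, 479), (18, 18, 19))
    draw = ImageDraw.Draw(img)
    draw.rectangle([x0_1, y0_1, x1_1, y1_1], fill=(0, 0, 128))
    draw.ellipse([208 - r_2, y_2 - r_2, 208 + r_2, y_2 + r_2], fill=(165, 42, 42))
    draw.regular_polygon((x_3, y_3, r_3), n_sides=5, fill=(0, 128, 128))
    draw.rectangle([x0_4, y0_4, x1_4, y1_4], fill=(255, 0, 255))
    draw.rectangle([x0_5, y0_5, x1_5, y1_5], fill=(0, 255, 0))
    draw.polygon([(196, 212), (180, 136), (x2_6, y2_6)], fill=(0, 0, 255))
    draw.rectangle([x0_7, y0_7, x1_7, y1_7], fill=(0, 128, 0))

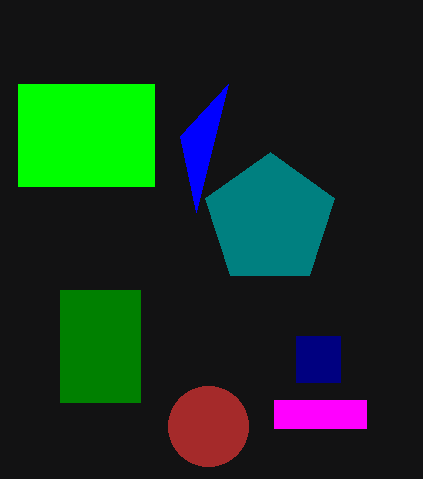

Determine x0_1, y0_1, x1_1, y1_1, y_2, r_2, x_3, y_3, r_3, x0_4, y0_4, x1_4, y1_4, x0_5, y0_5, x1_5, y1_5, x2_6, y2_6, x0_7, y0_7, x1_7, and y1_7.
x0_1 = 296, y0_1 = 336, x1_1 = 340, y1_1 = 382, y_2 = 426, r_2 = 40, x_3 = 270, y_3 = 220, r_3 = 68, x0_4 = 274, y0_4 = 400, x1_4 = 366, y1_4 = 428, x0_5 = 18, y0_5 = 84, x1_5 = 154, y1_5 = 186, x2_6 = 228, y2_6 = 84, x0_7 = 60, y0_7 = 290, x1_7 = 140, y1_7 = 402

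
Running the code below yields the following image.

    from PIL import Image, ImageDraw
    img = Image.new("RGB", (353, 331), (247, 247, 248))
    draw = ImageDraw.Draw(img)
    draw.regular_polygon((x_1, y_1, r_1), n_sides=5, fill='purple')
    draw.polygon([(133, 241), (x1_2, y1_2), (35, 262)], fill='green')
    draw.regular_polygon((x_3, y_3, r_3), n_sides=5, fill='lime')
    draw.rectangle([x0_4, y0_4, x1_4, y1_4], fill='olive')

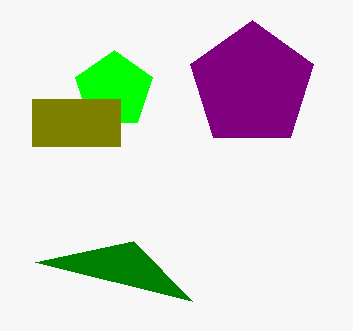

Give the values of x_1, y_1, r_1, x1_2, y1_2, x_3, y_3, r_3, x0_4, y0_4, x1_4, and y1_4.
x_1 = 252, y_1 = 85, r_1 = 65, x1_2 = 192, y1_2 = 301, x_3 = 114, y_3 = 90, r_3 = 40, x0_4 = 32, y0_4 = 99, x1_4 = 120, y1_4 = 146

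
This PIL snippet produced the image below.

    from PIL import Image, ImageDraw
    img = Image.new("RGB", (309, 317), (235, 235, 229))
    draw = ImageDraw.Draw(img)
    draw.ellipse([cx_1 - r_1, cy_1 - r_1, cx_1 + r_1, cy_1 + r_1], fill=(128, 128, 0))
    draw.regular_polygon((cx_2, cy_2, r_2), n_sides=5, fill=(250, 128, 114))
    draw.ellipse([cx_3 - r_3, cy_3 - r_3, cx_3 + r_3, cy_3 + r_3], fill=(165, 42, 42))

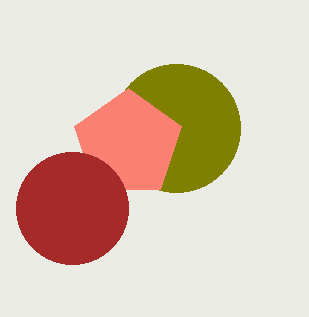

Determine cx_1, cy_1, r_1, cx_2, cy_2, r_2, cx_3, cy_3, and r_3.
cx_1 = 176, cy_1 = 128, r_1 = 64, cx_2 = 128, cy_2 = 144, r_2 = 56, cx_3 = 72, cy_3 = 208, r_3 = 56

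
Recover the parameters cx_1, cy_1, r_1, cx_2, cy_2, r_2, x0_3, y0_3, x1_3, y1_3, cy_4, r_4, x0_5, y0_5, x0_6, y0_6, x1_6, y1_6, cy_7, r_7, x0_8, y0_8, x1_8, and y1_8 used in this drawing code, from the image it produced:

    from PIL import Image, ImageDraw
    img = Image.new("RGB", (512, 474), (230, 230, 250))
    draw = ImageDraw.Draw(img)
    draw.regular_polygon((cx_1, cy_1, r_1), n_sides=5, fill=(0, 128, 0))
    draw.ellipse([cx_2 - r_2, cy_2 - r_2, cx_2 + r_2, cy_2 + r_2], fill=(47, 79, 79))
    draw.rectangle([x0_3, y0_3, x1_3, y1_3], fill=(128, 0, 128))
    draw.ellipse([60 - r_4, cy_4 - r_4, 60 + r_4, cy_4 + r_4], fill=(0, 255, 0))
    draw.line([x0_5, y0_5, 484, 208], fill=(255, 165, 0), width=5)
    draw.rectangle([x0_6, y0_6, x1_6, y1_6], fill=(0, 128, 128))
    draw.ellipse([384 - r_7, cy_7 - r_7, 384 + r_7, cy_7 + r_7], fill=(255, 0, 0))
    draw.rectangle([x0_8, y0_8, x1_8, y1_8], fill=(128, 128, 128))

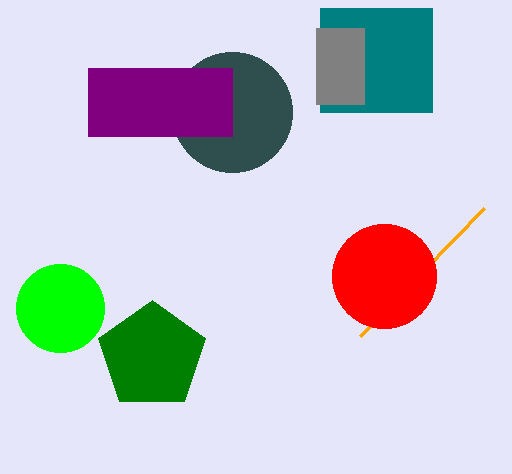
cx_1 = 152, cy_1 = 356, r_1 = 56, cx_2 = 232, cy_2 = 112, r_2 = 60, x0_3 = 88, y0_3 = 68, x1_3 = 232, y1_3 = 136, cy_4 = 308, r_4 = 44, x0_5 = 360, y0_5 = 336, x0_6 = 320, y0_6 = 8, x1_6 = 432, y1_6 = 112, cy_7 = 276, r_7 = 52, x0_8 = 316, y0_8 = 28, x1_8 = 364, y1_8 = 104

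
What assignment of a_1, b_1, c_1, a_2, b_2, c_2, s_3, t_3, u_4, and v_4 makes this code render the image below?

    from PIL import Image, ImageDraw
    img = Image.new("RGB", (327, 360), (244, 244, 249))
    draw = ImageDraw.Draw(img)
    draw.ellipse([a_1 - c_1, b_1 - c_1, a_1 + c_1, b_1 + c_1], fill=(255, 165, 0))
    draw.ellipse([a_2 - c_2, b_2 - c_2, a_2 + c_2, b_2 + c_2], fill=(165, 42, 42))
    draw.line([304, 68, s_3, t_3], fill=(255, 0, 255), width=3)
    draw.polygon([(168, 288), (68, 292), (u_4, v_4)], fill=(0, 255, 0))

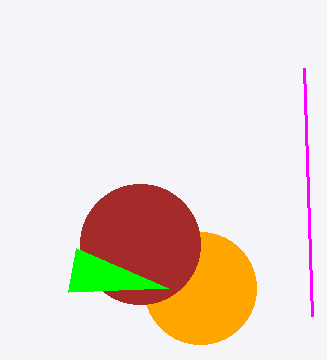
a_1 = 200; b_1 = 288; c_1 = 56; a_2 = 140; b_2 = 244; c_2 = 60; s_3 = 312; t_3 = 316; u_4 = 76; v_4 = 248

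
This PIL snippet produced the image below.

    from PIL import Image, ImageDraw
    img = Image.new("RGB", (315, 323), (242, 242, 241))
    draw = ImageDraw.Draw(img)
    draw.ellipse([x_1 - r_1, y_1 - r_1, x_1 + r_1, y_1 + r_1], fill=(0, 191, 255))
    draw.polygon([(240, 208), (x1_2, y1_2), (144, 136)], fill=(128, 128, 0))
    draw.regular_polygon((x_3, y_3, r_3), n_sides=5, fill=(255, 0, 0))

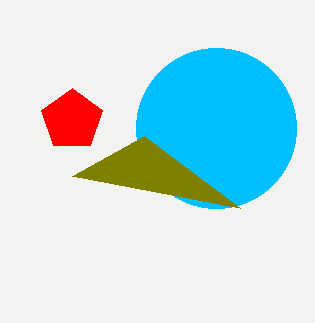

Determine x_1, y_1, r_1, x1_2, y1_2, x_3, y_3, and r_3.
x_1 = 216, y_1 = 128, r_1 = 80, x1_2 = 72, y1_2 = 176, x_3 = 72, y_3 = 120, r_3 = 32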